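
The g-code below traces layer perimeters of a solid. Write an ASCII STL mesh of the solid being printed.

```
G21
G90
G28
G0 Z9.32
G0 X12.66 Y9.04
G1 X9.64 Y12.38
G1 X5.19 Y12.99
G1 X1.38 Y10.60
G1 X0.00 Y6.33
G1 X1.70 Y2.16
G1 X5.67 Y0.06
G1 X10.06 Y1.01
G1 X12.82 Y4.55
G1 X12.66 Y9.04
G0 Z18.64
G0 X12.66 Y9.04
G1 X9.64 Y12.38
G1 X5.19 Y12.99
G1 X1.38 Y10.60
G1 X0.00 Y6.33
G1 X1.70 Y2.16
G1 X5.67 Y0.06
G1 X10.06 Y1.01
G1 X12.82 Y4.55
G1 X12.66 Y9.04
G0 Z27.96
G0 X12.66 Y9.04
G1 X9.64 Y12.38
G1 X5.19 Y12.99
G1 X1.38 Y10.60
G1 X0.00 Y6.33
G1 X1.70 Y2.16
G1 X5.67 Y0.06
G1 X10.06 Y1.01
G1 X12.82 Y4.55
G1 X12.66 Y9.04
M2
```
solid part
  facet normal 0.0000 0.0000 -1.0000
    outer loop
      vertex 5.19 12.99 0.00
      vertex 9.64 12.38 0.00
      vertex 12.66 9.04 0.00
    endloop
  endfacet
  facet normal 0.0000 0.0000 -1.0000
    outer loop
      vertex 1.38 10.60 0.00
      vertex 5.19 12.99 0.00
      vertex 12.66 9.04 0.00
    endloop
  endfacet
  facet normal 0.0000 0.0000 -1.0000
    outer loop
      vertex 0.00 6.33 0.00
      vertex 1.38 10.60 0.00
      vertex 12.66 9.04 0.00
    endloop
  endfacet
  facet normal 0.0000 0.0000 -1.0000
    outer loop
      vertex 1.70 2.16 0.00
      vertex 0.00 6.33 0.00
      vertex 12.66 9.04 0.00
    endloop
  endfacet
  facet normal 0.0000 0.0000 -1.0000
    outer loop
      vertex 5.67 0.06 0.00
      vertex 1.70 2.16 0.00
      vertex 12.66 9.04 0.00
    endloop
  endfacet
  facet normal 0.0000 0.0000 -1.0000
    outer loop
      vertex 10.06 1.01 0.00
      vertex 5.67 0.06 0.00
      vertex 12.66 9.04 0.00
    endloop
  endfacet
  facet normal 0.0000 0.0000 -1.0000
    outer loop
      vertex 12.82 4.55 0.00
      vertex 10.06 1.01 0.00
      vertex 12.66 9.04 0.00
    endloop
  endfacet
  facet normal 0.0000 0.0000 1.0000
    outer loop
      vertex 12.66 9.04 27.96
      vertex 9.64 12.38 27.96
      vertex 5.19 12.99 27.96
    endloop
  endfacet
  facet normal 0.0000 0.0000 1.0000
    outer loop
      vertex 12.66 9.04 27.96
      vertex 5.19 12.99 27.96
      vertex 1.38 10.60 27.96
    endloop
  endfacet
  facet normal 0.0000 0.0000 1.0000
    outer loop
      vertex 12.66 9.04 27.96
      vertex 1.38 10.60 27.96
      vertex 0.00 6.33 27.96
    endloop
  endfacet
  facet normal 0.0000 0.0000 1.0000
    outer loop
      vertex 12.66 9.04 27.96
      vertex 0.00 6.33 27.96
      vertex 1.70 2.16 27.96
    endloop
  endfacet
  facet normal 0.0000 0.0000 1.0000
    outer loop
      vertex 12.66 9.04 27.96
      vertex 1.70 2.16 27.96
      vertex 5.67 0.06 27.96
    endloop
  endfacet
  facet normal 0.0000 0.0000 1.0000
    outer loop
      vertex 12.66 9.04 27.96
      vertex 5.67 0.06 27.96
      vertex 10.06 1.01 27.96
    endloop
  endfacet
  facet normal 0.0000 0.0000 1.0000
    outer loop
      vertex 12.66 9.04 27.96
      vertex 10.06 1.01 27.96
      vertex 12.82 4.55 27.96
    endloop
  endfacet
  facet normal 0.7417 0.6707 0.0000
    outer loop
      vertex 12.66 9.04 0.00
      vertex 9.64 12.38 0.00
      vertex 9.64 12.38 27.96
    endloop
  endfacet
  facet normal 0.7417 0.6707 0.0000
    outer loop
      vertex 12.66 9.04 0.00
      vertex 9.64 12.38 27.96
      vertex 12.66 9.04 27.96
    endloop
  endfacet
  facet normal 0.1358 0.9907 0.0000
    outer loop
      vertex 9.64 12.38 0.00
      vertex 5.19 12.99 0.00
      vertex 5.19 12.99 27.96
    endloop
  endfacet
  facet normal 0.1358 0.9907 0.0000
    outer loop
      vertex 9.64 12.38 0.00
      vertex 5.19 12.99 27.96
      vertex 9.64 12.38 27.96
    endloop
  endfacet
  facet normal -0.5314 0.8471 0.0000
    outer loop
      vertex 5.19 12.99 0.00
      vertex 1.38 10.60 0.00
      vertex 1.38 10.60 27.96
    endloop
  endfacet
  facet normal -0.5314 0.8471 0.0000
    outer loop
      vertex 5.19 12.99 0.00
      vertex 1.38 10.60 27.96
      vertex 5.19 12.99 27.96
    endloop
  endfacet
  facet normal -0.9515 0.3075 0.0000
    outer loop
      vertex 1.38 10.60 0.00
      vertex 0.00 6.33 0.00
      vertex 0.00 6.33 27.96
    endloop
  endfacet
  facet normal -0.9515 0.3075 0.0000
    outer loop
      vertex 1.38 10.60 0.00
      vertex 0.00 6.33 27.96
      vertex 1.38 10.60 27.96
    endloop
  endfacet
  facet normal -0.9260 -0.3775 0.0000
    outer loop
      vertex 0.00 6.33 0.00
      vertex 1.70 2.16 0.00
      vertex 1.70 2.16 27.96
    endloop
  endfacet
  facet normal -0.9260 -0.3775 0.0000
    outer loop
      vertex 0.00 6.33 0.00
      vertex 1.70 2.16 27.96
      vertex 0.00 6.33 27.96
    endloop
  endfacet
  facet normal -0.4676 -0.8840 0.0000
    outer loop
      vertex 1.70 2.16 0.00
      vertex 5.67 0.06 0.00
      vertex 5.67 0.06 27.96
    endloop
  endfacet
  facet normal -0.4676 -0.8840 0.0000
    outer loop
      vertex 1.70 2.16 0.00
      vertex 5.67 0.06 27.96
      vertex 1.70 2.16 27.96
    endloop
  endfacet
  facet normal 0.2115 -0.9774 0.0000
    outer loop
      vertex 5.67 0.06 0.00
      vertex 10.06 1.01 0.00
      vertex 10.06 1.01 27.96
    endloop
  endfacet
  facet normal 0.2115 -0.9774 0.0000
    outer loop
      vertex 5.67 0.06 0.00
      vertex 10.06 1.01 27.96
      vertex 5.67 0.06 27.96
    endloop
  endfacet
  facet normal 0.7886 -0.6149 0.0000
    outer loop
      vertex 10.06 1.01 0.00
      vertex 12.82 4.55 0.00
      vertex 12.82 4.55 27.96
    endloop
  endfacet
  facet normal 0.7886 -0.6149 0.0000
    outer loop
      vertex 10.06 1.01 0.00
      vertex 12.82 4.55 27.96
      vertex 10.06 1.01 27.96
    endloop
  endfacet
  facet normal 0.9994 0.0356 0.0000
    outer loop
      vertex 12.82 4.55 0.00
      vertex 12.66 9.04 0.00
      vertex 12.66 9.04 27.96
    endloop
  endfacet
  facet normal 0.9994 0.0356 0.0000
    outer loop
      vertex 12.82 4.55 0.00
      vertex 12.66 9.04 27.96
      vertex 12.82 4.55 27.96
    endloop
  endfacet
endsolid part

The G0 Z moves step by Δz≈9.32 mm. Every layer's G1 loop is the same polygon, so the solid is a straight extrusion of it from z=0 to z≈28. Closing with flat bottom and top caps and triangulating gives 32 facets — a regular 9-sided prism (a cylinder approximated with 9 flat sides), circumscribed radius ≈ 6.57 mm, height ≈ 28 mm.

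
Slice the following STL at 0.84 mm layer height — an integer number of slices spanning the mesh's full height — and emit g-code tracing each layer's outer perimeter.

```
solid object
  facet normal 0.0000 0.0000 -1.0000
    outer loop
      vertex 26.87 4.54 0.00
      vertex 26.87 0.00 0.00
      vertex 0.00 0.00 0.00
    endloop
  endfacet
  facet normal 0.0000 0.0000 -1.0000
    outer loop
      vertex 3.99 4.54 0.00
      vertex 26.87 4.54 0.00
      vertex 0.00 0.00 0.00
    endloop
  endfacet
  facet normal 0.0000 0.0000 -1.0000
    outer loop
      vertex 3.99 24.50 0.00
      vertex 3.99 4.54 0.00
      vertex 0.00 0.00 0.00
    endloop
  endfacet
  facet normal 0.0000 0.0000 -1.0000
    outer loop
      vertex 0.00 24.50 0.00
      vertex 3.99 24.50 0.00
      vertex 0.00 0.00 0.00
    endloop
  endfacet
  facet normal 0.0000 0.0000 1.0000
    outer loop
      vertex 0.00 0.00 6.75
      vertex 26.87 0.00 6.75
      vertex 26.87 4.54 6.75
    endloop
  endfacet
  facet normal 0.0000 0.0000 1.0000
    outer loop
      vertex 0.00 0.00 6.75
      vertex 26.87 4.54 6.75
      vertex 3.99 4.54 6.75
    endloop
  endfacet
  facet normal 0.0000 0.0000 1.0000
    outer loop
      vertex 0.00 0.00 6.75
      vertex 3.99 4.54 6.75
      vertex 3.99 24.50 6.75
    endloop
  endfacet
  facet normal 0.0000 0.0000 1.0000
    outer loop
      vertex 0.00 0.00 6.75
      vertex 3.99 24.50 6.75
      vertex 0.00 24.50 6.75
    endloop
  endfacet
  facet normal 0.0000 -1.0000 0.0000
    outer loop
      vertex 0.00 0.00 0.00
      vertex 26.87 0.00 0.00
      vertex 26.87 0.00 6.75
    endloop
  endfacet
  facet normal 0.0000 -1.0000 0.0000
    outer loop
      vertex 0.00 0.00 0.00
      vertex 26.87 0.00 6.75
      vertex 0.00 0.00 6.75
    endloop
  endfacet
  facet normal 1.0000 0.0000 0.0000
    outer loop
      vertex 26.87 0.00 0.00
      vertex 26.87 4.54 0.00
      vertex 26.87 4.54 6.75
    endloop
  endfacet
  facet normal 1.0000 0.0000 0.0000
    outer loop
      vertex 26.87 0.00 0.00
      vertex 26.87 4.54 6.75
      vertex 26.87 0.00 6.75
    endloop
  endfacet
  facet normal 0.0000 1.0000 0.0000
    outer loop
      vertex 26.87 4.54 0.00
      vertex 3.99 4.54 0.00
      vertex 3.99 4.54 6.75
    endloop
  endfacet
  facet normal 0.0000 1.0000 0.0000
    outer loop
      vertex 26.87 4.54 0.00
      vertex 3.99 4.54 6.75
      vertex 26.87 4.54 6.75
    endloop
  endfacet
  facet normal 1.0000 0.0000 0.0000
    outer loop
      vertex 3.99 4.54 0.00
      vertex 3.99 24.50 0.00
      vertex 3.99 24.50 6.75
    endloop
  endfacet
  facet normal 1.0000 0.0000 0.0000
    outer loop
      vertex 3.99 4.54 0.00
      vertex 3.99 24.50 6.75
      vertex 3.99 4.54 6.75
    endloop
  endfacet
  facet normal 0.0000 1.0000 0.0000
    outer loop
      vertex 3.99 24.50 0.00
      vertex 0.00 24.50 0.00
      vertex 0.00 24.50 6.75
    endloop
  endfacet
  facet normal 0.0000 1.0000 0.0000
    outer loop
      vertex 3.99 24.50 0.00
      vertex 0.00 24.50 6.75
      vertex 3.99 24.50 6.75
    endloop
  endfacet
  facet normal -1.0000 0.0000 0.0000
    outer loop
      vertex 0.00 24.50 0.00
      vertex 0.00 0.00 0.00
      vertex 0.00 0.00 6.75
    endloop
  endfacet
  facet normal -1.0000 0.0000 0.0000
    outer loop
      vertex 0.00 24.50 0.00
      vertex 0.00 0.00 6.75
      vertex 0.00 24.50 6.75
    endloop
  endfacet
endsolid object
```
; perimeter-only toolpath
G21 ; units = mm
G90 ; absolute positioning
G28 ; home
; layer 1
G0 Z0.84
G0 X0.00 Y0.00
G1 X26.87 Y0.00
G1 X26.87 Y4.54
G1 X3.99 Y4.54
G1 X3.99 Y24.50
G1 X0.00 Y24.50
G1 X0.00 Y0.00
; layer 2
G0 Z1.69
G0 X0.00 Y0.00
G1 X26.87 Y0.00
G1 X26.87 Y4.54
G1 X3.99 Y4.54
G1 X3.99 Y24.50
G1 X0.00 Y24.50
G1 X0.00 Y0.00
; layer 3
G0 Z2.53
G0 X0.00 Y0.00
G1 X26.87 Y0.00
G1 X26.87 Y4.54
G1 X3.99 Y4.54
G1 X3.99 Y24.50
G1 X0.00 Y24.50
G1 X0.00 Y0.00
; layer 4
G0 Z3.38
G0 X0.00 Y0.00
G1 X26.87 Y0.00
G1 X26.87 Y4.54
G1 X3.99 Y4.54
G1 X3.99 Y24.50
G1 X0.00 Y24.50
G1 X0.00 Y0.00
; layer 5
G0 Z4.22
G0 X0.00 Y0.00
G1 X26.87 Y0.00
G1 X26.87 Y4.54
G1 X3.99 Y4.54
G1 X3.99 Y24.50
G1 X0.00 Y24.50
G1 X0.00 Y0.00
; layer 6
G0 Z5.06
G0 X0.00 Y0.00
G1 X26.87 Y0.00
G1 X26.87 Y4.54
G1 X3.99 Y4.54
G1 X3.99 Y24.50
G1 X0.00 Y24.50
G1 X0.00 Y0.00
; layer 7
G0 Z5.91
G0 X0.00 Y0.00
G1 X26.87 Y0.00
G1 X26.87 Y4.54
G1 X3.99 Y4.54
G1 X3.99 Y24.50
G1 X0.00 Y24.50
G1 X0.00 Y0.00
; layer 8
G0 Z6.75
G0 X0.00 Y0.00
G1 X26.87 Y0.00
G1 X26.87 Y4.54
G1 X3.99 Y4.54
G1 X3.99 Y24.50
G1 X0.00 Y24.50
G1 X0.00 Y0.00
M2 ; end

The solid is an L-shaped prism: outer 26.9 × 24.5 mm, arm thicknesses ≈ 4.54 mm (horizontal) and 3.99 mm (vertical), extruded 6.75 mm in z. Slicing at Δz = 0.84 mm — 8 equal slices spanning the solid's height, so layer i sits at z = i·h/8 — gives 8 non-empty perimeters. Each is a 6-segment closed polygon; G0 lifts to the layer z and rapids to the start vertex, then G1 traces the edges.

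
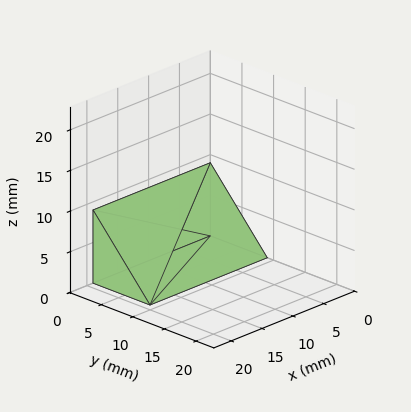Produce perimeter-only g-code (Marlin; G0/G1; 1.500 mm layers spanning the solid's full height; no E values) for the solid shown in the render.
Reading the render: the shape is a wedge (ramp): 19 × 9 mm base, rising to 9 mm along the y=0 edge and sloping linearly to z=0 at y=9 (dimensions read to the nearest mm from the axis ticks). For the g-code, the solid's height is divided into equal slices at the stated Δz and each level perimeter traced with G1 moves after a G0 lift.

; perimeter-only toolpath
G21 ; units = mm
G90 ; absolute positioning
G28 ; home
; layer 1
G0 Z1.500
G0 X0.000 Y0.000
G1 X19.000 Y0.000
G1 X19.000 Y7.500
G1 X0.000 Y7.500
G1 X0.000 Y0.000
; layer 2
G0 Z3.000
G0 X0.000 Y0.000
G1 X19.000 Y0.000
G1 X19.000 Y6.000
G1 X0.000 Y6.000
G1 X0.000 Y0.000
; layer 3
G0 Z4.500
G0 X0.000 Y0.000
G1 X19.000 Y0.000
G1 X19.000 Y4.500
G1 X0.000 Y4.500
G1 X0.000 Y0.000
; layer 4
G0 Z6.000
G0 X0.000 Y0.000
G1 X19.000 Y0.000
G1 X19.000 Y3.000
G1 X0.000 Y3.000
G1 X0.000 Y0.000
; layer 5
G0 Z7.500
G0 X0.000 Y0.000
G1 X19.000 Y0.000
G1 X19.000 Y1.500
G1 X0.000 Y1.500
G1 X0.000 Y0.000
M2 ; end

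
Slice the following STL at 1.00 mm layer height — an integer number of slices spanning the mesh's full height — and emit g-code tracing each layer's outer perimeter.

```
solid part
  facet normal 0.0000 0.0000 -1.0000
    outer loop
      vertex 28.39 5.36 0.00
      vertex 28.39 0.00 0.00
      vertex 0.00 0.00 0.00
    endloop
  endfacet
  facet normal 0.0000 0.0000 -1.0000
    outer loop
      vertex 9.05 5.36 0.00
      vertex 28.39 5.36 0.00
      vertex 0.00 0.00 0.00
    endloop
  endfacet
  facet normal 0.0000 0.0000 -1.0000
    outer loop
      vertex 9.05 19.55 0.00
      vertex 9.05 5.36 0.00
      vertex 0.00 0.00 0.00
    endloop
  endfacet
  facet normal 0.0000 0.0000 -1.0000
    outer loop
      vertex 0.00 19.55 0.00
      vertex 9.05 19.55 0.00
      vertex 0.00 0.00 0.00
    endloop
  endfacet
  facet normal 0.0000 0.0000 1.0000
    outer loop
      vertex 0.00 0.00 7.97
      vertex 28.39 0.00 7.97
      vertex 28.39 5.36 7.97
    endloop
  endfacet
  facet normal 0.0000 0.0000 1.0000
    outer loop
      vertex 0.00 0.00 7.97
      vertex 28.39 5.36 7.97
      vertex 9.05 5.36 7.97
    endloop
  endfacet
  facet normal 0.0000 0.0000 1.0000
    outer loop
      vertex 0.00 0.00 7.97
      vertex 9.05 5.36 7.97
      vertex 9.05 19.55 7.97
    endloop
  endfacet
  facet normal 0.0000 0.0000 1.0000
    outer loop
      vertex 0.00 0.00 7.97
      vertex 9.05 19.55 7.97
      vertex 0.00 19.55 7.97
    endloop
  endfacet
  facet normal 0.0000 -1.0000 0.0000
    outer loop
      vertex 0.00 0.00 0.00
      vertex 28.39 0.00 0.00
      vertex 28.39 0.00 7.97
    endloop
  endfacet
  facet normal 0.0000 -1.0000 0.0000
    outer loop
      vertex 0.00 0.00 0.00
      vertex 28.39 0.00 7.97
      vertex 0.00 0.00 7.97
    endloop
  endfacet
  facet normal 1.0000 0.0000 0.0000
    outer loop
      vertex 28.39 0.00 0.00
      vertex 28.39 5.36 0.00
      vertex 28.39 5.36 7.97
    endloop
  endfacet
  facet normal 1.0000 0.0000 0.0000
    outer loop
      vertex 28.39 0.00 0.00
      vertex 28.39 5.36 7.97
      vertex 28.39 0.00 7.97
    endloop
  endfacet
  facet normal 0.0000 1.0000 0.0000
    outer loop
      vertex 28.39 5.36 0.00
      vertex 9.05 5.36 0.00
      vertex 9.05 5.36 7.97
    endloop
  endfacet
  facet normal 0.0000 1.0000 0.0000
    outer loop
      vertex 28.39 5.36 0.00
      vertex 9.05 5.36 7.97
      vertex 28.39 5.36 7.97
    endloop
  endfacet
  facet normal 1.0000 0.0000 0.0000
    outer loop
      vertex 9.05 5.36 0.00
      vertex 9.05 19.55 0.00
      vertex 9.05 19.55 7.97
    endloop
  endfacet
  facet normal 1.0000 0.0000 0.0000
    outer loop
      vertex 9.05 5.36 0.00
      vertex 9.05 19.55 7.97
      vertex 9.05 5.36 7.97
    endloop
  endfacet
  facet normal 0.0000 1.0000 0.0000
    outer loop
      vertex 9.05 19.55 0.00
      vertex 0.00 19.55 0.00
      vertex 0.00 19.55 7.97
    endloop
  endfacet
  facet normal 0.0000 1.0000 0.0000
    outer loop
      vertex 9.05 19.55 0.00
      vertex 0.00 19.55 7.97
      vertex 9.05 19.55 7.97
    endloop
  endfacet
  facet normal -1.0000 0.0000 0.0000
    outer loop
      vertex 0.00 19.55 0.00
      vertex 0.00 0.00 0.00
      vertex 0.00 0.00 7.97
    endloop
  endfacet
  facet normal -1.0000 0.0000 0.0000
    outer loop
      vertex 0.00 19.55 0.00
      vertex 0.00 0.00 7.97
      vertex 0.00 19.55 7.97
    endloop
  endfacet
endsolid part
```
; perimeter-only toolpath
G21 ; units = mm
G90 ; absolute positioning
G28 ; home
; layer 1
G0 Z1.00
G0 X0.00 Y0.00
G1 X28.39 Y0.00
G1 X28.39 Y5.36
G1 X9.05 Y5.36
G1 X9.05 Y19.55
G1 X0.00 Y19.55
G1 X0.00 Y0.00
; layer 2
G0 Z1.99
G0 X0.00 Y0.00
G1 X28.39 Y0.00
G1 X28.39 Y5.36
G1 X9.05 Y5.36
G1 X9.05 Y19.55
G1 X0.00 Y19.55
G1 X0.00 Y0.00
; layer 3
G0 Z2.99
G0 X0.00 Y0.00
G1 X28.39 Y0.00
G1 X28.39 Y5.36
G1 X9.05 Y5.36
G1 X9.05 Y19.55
G1 X0.00 Y19.55
G1 X0.00 Y0.00
; layer 4
G0 Z3.98
G0 X0.00 Y0.00
G1 X28.39 Y0.00
G1 X28.39 Y5.36
G1 X9.05 Y5.36
G1 X9.05 Y19.55
G1 X0.00 Y19.55
G1 X0.00 Y0.00
; layer 5
G0 Z4.98
G0 X0.00 Y0.00
G1 X28.39 Y0.00
G1 X28.39 Y5.36
G1 X9.05 Y5.36
G1 X9.05 Y19.55
G1 X0.00 Y19.55
G1 X0.00 Y0.00
; layer 6
G0 Z5.98
G0 X0.00 Y0.00
G1 X28.39 Y0.00
G1 X28.39 Y5.36
G1 X9.05 Y5.36
G1 X9.05 Y19.55
G1 X0.00 Y19.55
G1 X0.00 Y0.00
; layer 7
G0 Z6.97
G0 X0.00 Y0.00
G1 X28.39 Y0.00
G1 X28.39 Y5.36
G1 X9.05 Y5.36
G1 X9.05 Y19.55
G1 X0.00 Y19.55
G1 X0.00 Y0.00
; layer 8
G0 Z7.97
G0 X0.00 Y0.00
G1 X28.39 Y0.00
G1 X28.39 Y5.36
G1 X9.05 Y5.36
G1 X9.05 Y19.55
G1 X0.00 Y19.55
G1 X0.00 Y0.00
M2 ; end

The solid is an L-shaped prism: outer 28.4 × 19.6 mm, arm thicknesses ≈ 5.36 mm (horizontal) and 9.05 mm (vertical), extruded 7.97 mm in z. Slicing at Δz = 1.00 mm — 8 equal slices spanning the solid's height, so layer i sits at z = i·h/8 — gives 8 non-empty perimeters. Each is a 6-segment closed polygon; G0 lifts to the layer z and rapids to the start vertex, then G1 traces the edges.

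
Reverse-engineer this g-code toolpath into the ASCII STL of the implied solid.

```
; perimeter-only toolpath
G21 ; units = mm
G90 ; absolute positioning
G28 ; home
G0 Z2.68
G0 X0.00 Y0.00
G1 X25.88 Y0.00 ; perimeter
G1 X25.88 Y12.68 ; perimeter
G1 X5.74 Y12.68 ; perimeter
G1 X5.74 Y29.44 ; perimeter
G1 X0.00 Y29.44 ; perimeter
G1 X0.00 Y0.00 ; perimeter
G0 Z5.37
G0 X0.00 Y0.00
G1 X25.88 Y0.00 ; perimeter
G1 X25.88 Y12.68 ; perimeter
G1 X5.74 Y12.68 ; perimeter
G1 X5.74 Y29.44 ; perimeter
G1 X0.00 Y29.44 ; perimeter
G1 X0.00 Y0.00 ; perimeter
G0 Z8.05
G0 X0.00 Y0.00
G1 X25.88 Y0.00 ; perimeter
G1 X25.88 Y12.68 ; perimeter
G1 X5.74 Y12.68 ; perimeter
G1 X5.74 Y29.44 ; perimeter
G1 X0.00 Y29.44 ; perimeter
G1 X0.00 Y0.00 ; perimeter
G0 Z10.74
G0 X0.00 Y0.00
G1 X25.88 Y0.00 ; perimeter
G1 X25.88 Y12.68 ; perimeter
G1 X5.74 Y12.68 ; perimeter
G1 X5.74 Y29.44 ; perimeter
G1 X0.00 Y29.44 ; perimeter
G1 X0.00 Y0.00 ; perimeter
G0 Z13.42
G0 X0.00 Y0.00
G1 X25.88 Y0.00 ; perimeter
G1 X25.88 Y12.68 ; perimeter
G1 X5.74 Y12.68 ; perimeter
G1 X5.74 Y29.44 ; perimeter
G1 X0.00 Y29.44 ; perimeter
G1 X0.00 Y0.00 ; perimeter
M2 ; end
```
solid part
  facet normal 0.0000 0.0000 -1.0000
    outer loop
      vertex 25.88 12.68 0.00
      vertex 25.88 0.00 0.00
      vertex 0.00 0.00 0.00
    endloop
  endfacet
  facet normal 0.0000 0.0000 -1.0000
    outer loop
      vertex 5.74 12.68 0.00
      vertex 25.88 12.68 0.00
      vertex 0.00 0.00 0.00
    endloop
  endfacet
  facet normal 0.0000 0.0000 -1.0000
    outer loop
      vertex 5.74 29.44 0.00
      vertex 5.74 12.68 0.00
      vertex 0.00 0.00 0.00
    endloop
  endfacet
  facet normal 0.0000 0.0000 -1.0000
    outer loop
      vertex 0.00 29.44 0.00
      vertex 5.74 29.44 0.00
      vertex 0.00 0.00 0.00
    endloop
  endfacet
  facet normal 0.0000 0.0000 1.0000
    outer loop
      vertex 0.00 0.00 13.42
      vertex 25.88 0.00 13.42
      vertex 25.88 12.68 13.42
    endloop
  endfacet
  facet normal 0.0000 0.0000 1.0000
    outer loop
      vertex 0.00 0.00 13.42
      vertex 25.88 12.68 13.42
      vertex 5.74 12.68 13.42
    endloop
  endfacet
  facet normal 0.0000 0.0000 1.0000
    outer loop
      vertex 0.00 0.00 13.42
      vertex 5.74 12.68 13.42
      vertex 5.74 29.44 13.42
    endloop
  endfacet
  facet normal 0.0000 0.0000 1.0000
    outer loop
      vertex 0.00 0.00 13.42
      vertex 5.74 29.44 13.42
      vertex 0.00 29.44 13.42
    endloop
  endfacet
  facet normal 0.0000 -1.0000 0.0000
    outer loop
      vertex 0.00 0.00 0.00
      vertex 25.88 0.00 0.00
      vertex 25.88 0.00 13.42
    endloop
  endfacet
  facet normal 0.0000 -1.0000 0.0000
    outer loop
      vertex 0.00 0.00 0.00
      vertex 25.88 0.00 13.42
      vertex 0.00 0.00 13.42
    endloop
  endfacet
  facet normal 1.0000 0.0000 0.0000
    outer loop
      vertex 25.88 0.00 0.00
      vertex 25.88 12.68 0.00
      vertex 25.88 12.68 13.42
    endloop
  endfacet
  facet normal 1.0000 0.0000 0.0000
    outer loop
      vertex 25.88 0.00 0.00
      vertex 25.88 12.68 13.42
      vertex 25.88 0.00 13.42
    endloop
  endfacet
  facet normal 0.0000 1.0000 0.0000
    outer loop
      vertex 25.88 12.68 0.00
      vertex 5.74 12.68 0.00
      vertex 5.74 12.68 13.42
    endloop
  endfacet
  facet normal 0.0000 1.0000 0.0000
    outer loop
      vertex 25.88 12.68 0.00
      vertex 5.74 12.68 13.42
      vertex 25.88 12.68 13.42
    endloop
  endfacet
  facet normal 1.0000 0.0000 0.0000
    outer loop
      vertex 5.74 12.68 0.00
      vertex 5.74 29.44 0.00
      vertex 5.74 29.44 13.42
    endloop
  endfacet
  facet normal 1.0000 0.0000 0.0000
    outer loop
      vertex 5.74 12.68 0.00
      vertex 5.74 29.44 13.42
      vertex 5.74 12.68 13.42
    endloop
  endfacet
  facet normal 0.0000 1.0000 0.0000
    outer loop
      vertex 5.74 29.44 0.00
      vertex 0.00 29.44 0.00
      vertex 0.00 29.44 13.42
    endloop
  endfacet
  facet normal 0.0000 1.0000 0.0000
    outer loop
      vertex 5.74 29.44 0.00
      vertex 0.00 29.44 13.42
      vertex 5.74 29.44 13.42
    endloop
  endfacet
  facet normal -1.0000 0.0000 0.0000
    outer loop
      vertex 0.00 29.44 0.00
      vertex 0.00 0.00 0.00
      vertex 0.00 0.00 13.42
    endloop
  endfacet
  facet normal -1.0000 0.0000 0.0000
    outer loop
      vertex 0.00 29.44 0.00
      vertex 0.00 0.00 13.42
      vertex 0.00 29.44 13.42
    endloop
  endfacet
endsolid part

The G0 Z moves step by Δz≈2.68 mm. Every layer's G1 loop is the same polygon, so the solid is a straight extrusion of it from z=0 to z≈13.4. Closing with flat bottom and top caps and triangulating gives 20 facets — an L-shaped prism: outer 25.9 × 29.4 mm, arm thicknesses ≈ 12.7 mm (horizontal) and 5.74 mm (vertical), extruded 13.4 mm in z.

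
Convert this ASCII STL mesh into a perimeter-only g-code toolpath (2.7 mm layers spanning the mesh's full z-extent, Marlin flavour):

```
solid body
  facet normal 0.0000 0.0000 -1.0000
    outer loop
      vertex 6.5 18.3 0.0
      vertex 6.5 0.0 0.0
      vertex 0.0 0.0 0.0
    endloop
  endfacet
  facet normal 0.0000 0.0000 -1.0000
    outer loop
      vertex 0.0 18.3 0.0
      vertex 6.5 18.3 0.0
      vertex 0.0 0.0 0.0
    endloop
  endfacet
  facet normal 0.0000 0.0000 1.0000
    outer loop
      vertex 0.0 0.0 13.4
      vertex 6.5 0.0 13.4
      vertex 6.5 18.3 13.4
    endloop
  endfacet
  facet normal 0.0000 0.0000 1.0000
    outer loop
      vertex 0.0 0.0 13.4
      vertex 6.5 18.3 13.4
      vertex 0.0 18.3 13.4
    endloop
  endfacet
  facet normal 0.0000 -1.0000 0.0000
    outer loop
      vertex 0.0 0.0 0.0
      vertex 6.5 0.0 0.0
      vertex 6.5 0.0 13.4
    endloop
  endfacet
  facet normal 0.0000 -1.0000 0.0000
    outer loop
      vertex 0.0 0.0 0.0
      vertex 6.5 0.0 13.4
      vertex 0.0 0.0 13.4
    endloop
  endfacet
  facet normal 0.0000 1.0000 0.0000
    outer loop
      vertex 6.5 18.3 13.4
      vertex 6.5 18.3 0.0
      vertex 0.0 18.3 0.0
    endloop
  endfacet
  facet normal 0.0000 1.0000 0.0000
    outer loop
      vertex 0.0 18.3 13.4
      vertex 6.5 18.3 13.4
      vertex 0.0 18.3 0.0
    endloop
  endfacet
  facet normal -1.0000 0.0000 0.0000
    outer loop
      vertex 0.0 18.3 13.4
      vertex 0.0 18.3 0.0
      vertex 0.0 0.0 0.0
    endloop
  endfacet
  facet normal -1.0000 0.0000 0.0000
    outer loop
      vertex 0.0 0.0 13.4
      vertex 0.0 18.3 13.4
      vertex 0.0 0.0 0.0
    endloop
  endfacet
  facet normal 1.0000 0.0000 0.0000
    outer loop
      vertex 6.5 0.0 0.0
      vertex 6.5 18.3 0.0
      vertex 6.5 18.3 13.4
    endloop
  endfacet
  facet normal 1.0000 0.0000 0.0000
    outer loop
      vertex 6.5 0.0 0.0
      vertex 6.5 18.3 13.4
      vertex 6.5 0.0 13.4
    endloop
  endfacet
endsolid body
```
; perimeter-only toolpath
G21 ; units = mm
G90 ; absolute positioning
G28 ; home
; layer 1
G0 Z2.7
G0 X0.0 Y0.0
G1 X6.5 Y0.0
G1 X6.5 Y18.3
G1 X0.0 Y18.3
G1 X0.0 Y0.0
; layer 2
G0 Z5.4
G0 X0.0 Y0.0
G1 X6.5 Y0.0
G1 X6.5 Y18.3
G1 X0.0 Y18.3
G1 X0.0 Y0.0
; layer 3
G0 Z8.0
G0 X0.0 Y0.0
G1 X6.5 Y0.0
G1 X6.5 Y18.3
G1 X0.0 Y18.3
G1 X0.0 Y0.0
; layer 4
G0 Z10.7
G0 X0.0 Y0.0
G1 X6.5 Y0.0
G1 X6.5 Y18.3
G1 X0.0 Y18.3
G1 X0.0 Y0.0
; layer 5
G0 Z13.4
G0 X0.0 Y0.0
G1 X6.5 Y0.0
G1 X6.5 Y18.3
G1 X0.0 Y18.3
G1 X0.0 Y0.0
M2 ; end

The solid is a rectangular box, roughly 6.5 × 18.3 mm footprint and 13.4 mm tall. Slicing at Δz = 2.7 mm — 5 equal slices spanning the solid's height, so layer i sits at z = i·h/5 — gives 5 non-empty perimeters. Each is a 4-segment closed polygon; G0 lifts to the layer z and rapids to the start vertex, then G1 traces the edges.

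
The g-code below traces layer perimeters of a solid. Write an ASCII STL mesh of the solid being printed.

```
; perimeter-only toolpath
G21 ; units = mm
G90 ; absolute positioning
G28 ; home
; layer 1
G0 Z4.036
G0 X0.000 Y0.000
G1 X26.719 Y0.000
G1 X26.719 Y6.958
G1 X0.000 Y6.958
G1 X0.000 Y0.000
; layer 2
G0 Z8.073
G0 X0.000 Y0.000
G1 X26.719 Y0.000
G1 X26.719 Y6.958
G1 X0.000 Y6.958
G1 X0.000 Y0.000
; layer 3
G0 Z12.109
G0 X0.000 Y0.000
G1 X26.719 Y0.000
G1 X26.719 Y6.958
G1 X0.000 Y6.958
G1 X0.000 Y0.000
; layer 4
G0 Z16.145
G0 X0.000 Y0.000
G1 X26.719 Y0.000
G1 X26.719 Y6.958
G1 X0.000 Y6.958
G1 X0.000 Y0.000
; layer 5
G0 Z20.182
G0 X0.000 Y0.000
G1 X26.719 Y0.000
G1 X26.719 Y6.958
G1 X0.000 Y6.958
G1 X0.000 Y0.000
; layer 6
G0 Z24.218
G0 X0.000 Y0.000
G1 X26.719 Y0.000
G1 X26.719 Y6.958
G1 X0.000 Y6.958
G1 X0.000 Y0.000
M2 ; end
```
solid part
  facet normal 0.0000 0.0000 -1.0000
    outer loop
      vertex 26.719 6.958 0.000
      vertex 26.719 0.000 0.000
      vertex 0.000 0.000 0.000
    endloop
  endfacet
  facet normal 0.0000 0.0000 -1.0000
    outer loop
      vertex 0.000 6.958 0.000
      vertex 26.719 6.958 0.000
      vertex 0.000 0.000 0.000
    endloop
  endfacet
  facet normal 0.0000 0.0000 1.0000
    outer loop
      vertex 0.000 0.000 24.218
      vertex 26.719 0.000 24.218
      vertex 26.719 6.958 24.218
    endloop
  endfacet
  facet normal 0.0000 0.0000 1.0000
    outer loop
      vertex 0.000 0.000 24.218
      vertex 26.719 6.958 24.218
      vertex 0.000 6.958 24.218
    endloop
  endfacet
  facet normal 0.0000 -1.0000 0.0000
    outer loop
      vertex 0.000 0.000 0.000
      vertex 26.719 0.000 0.000
      vertex 26.719 0.000 24.218
    endloop
  endfacet
  facet normal 0.0000 -1.0000 0.0000
    outer loop
      vertex 0.000 0.000 0.000
      vertex 26.719 0.000 24.218
      vertex 0.000 0.000 24.218
    endloop
  endfacet
  facet normal 0.0000 1.0000 0.0000
    outer loop
      vertex 26.719 6.958 24.218
      vertex 26.719 6.958 0.000
      vertex 0.000 6.958 0.000
    endloop
  endfacet
  facet normal 0.0000 1.0000 0.0000
    outer loop
      vertex 0.000 6.958 24.218
      vertex 26.719 6.958 24.218
      vertex 0.000 6.958 0.000
    endloop
  endfacet
  facet normal -1.0000 0.0000 0.0000
    outer loop
      vertex 0.000 6.958 24.218
      vertex 0.000 6.958 0.000
      vertex 0.000 0.000 0.000
    endloop
  endfacet
  facet normal -1.0000 0.0000 0.0000
    outer loop
      vertex 0.000 0.000 24.218
      vertex 0.000 6.958 24.218
      vertex 0.000 0.000 0.000
    endloop
  endfacet
  facet normal 1.0000 0.0000 0.0000
    outer loop
      vertex 26.719 0.000 0.000
      vertex 26.719 6.958 0.000
      vertex 26.719 6.958 24.218
    endloop
  endfacet
  facet normal 1.0000 0.0000 0.0000
    outer loop
      vertex 26.719 0.000 0.000
      vertex 26.719 6.958 24.218
      vertex 26.719 0.000 24.218
    endloop
  endfacet
endsolid part

The G0 Z moves step by Δz≈4.036 mm. Every layer's G1 loop is the same polygon, so the solid is a straight extrusion of it from z=0 to z≈24.2. Closing with flat bottom and top caps and triangulating gives 12 facets — a rectangular box, roughly 26.7 × 6.96 mm footprint and 24.2 mm tall.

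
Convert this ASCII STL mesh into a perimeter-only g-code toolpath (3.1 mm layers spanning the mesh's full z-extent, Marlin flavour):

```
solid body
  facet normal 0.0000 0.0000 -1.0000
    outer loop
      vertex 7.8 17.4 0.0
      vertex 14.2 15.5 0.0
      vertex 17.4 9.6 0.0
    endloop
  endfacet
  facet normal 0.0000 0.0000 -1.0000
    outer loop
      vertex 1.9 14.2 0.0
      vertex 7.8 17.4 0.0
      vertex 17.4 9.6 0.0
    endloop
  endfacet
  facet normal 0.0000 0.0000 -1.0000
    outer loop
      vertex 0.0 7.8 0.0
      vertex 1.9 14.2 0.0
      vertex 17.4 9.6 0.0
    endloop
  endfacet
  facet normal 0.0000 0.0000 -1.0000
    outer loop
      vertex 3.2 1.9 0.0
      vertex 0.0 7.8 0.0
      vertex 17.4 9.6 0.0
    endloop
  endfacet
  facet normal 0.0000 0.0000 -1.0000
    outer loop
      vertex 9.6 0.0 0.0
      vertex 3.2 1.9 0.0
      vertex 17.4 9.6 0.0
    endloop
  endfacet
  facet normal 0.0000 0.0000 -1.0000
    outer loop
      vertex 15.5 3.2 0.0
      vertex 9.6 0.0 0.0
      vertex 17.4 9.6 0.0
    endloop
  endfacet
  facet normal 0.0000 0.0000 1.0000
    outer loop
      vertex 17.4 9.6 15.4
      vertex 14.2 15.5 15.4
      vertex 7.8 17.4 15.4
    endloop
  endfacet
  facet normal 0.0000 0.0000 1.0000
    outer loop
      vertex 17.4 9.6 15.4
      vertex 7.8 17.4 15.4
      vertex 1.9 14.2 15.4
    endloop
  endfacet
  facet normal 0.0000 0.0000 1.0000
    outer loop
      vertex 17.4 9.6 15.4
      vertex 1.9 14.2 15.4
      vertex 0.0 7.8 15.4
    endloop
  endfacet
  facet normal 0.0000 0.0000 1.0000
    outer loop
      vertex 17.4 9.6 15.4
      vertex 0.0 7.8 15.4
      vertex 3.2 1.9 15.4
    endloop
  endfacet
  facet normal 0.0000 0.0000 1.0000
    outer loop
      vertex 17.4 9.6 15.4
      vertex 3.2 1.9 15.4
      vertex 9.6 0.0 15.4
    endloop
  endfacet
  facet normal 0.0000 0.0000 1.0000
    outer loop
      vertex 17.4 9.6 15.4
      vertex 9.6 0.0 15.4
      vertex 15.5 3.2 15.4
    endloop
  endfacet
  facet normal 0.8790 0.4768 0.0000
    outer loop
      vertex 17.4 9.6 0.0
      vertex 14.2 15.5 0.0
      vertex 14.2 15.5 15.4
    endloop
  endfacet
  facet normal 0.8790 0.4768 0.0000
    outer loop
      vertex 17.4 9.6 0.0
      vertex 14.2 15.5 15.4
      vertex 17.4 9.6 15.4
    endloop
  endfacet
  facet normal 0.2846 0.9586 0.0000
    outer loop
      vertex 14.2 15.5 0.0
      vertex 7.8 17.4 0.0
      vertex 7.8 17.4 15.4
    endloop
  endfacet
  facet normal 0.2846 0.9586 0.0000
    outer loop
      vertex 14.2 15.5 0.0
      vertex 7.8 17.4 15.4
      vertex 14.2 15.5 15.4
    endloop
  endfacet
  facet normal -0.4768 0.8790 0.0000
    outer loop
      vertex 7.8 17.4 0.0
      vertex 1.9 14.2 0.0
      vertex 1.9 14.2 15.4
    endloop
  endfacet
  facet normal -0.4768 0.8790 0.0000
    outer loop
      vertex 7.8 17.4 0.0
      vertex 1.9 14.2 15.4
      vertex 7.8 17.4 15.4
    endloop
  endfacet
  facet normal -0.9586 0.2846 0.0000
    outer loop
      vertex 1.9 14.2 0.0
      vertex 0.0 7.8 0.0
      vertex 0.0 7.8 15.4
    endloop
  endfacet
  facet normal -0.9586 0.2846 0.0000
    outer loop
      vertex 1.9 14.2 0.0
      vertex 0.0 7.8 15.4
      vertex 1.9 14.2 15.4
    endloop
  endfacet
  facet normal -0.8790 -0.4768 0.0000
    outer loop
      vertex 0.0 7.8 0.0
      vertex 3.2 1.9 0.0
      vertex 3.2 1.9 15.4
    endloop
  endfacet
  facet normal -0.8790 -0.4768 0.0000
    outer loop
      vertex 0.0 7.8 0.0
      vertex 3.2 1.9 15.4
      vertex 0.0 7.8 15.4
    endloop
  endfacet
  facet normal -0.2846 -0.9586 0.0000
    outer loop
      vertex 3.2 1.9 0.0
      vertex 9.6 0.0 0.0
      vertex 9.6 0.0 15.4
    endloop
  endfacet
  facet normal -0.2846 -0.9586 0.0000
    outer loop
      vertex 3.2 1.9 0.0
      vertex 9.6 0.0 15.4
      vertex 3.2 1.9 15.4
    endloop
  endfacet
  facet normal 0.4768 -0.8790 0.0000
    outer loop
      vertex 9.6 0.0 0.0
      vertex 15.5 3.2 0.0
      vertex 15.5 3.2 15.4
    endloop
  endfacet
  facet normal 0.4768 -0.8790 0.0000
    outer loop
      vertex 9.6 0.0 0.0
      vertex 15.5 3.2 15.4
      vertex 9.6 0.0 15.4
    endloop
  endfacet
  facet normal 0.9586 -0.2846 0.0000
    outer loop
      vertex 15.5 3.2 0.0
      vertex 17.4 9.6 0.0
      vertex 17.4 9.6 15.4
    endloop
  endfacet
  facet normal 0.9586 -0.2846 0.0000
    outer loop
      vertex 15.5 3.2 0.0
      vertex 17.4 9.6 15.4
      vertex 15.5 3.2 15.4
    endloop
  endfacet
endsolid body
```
; perimeter-only toolpath
G21 ; units = mm
G90 ; absolute positioning
G28 ; home
; layer 1
G0 Z3.1
G0 X17.4 Y9.6
G1 X14.2 Y15.5
G1 X7.8 Y17.4
G1 X1.9 Y14.2
G1 X0.0 Y7.8
G1 X3.2 Y1.9
G1 X9.6 Y0.0
G1 X15.5 Y3.2
G1 X17.4 Y9.6
; layer 2
G0 Z6.2
G0 X17.4 Y9.6
G1 X14.2 Y15.5
G1 X7.8 Y17.4
G1 X1.9 Y14.2
G1 X0.0 Y7.8
G1 X3.2 Y1.9
G1 X9.6 Y0.0
G1 X15.5 Y3.2
G1 X17.4 Y9.6
; layer 3
G0 Z9.2
G0 X17.4 Y9.6
G1 X14.2 Y15.5
G1 X7.8 Y17.4
G1 X1.9 Y14.2
G1 X0.0 Y7.8
G1 X3.2 Y1.9
G1 X9.6 Y0.0
G1 X15.5 Y3.2
G1 X17.4 Y9.6
; layer 4
G0 Z12.3
G0 X17.4 Y9.6
G1 X14.2 Y15.5
G1 X7.8 Y17.4
G1 X1.9 Y14.2
G1 X0.0 Y7.8
G1 X3.2 Y1.9
G1 X9.6 Y0.0
G1 X15.5 Y3.2
G1 X17.4 Y9.6
; layer 5
G0 Z15.4
G0 X17.4 Y9.6
G1 X14.2 Y15.5
G1 X7.8 Y17.4
G1 X1.9 Y14.2
G1 X0.0 Y7.8
G1 X3.2 Y1.9
G1 X9.6 Y0.0
G1 X15.5 Y3.2
G1 X17.4 Y9.6
M2 ; end

The solid is a regular 8-sided prism (a cylinder approximated with 8 flat sides), circumscribed radius ≈ 8.7 mm, height ≈ 15.4 mm. Slicing at Δz = 3.1 mm — 5 equal slices spanning the solid's height, so layer i sits at z = i·h/5 — gives 5 non-empty perimeters. Each is a 8-segment closed polygon; G0 lifts to the layer z and rapids to the start vertex, then G1 traces the edges.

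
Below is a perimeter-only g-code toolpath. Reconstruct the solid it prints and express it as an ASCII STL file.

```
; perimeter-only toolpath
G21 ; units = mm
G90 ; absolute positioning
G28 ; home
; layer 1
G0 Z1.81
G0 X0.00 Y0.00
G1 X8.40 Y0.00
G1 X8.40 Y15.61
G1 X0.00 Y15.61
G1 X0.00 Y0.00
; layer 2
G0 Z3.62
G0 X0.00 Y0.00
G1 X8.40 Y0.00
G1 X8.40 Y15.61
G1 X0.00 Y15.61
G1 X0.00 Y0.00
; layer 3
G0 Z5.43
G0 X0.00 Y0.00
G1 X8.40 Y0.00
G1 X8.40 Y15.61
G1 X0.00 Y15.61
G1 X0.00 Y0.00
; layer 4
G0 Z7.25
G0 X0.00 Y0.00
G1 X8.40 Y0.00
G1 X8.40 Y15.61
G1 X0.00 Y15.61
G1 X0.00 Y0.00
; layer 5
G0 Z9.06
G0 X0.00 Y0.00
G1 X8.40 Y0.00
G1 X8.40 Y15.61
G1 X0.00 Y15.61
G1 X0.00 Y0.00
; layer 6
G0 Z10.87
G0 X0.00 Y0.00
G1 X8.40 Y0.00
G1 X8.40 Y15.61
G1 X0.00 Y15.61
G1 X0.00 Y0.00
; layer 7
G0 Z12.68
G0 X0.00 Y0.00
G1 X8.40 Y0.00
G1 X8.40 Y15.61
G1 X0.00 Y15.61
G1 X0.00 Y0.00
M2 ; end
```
solid part
  facet normal 0.0000 0.0000 -1.0000
    outer loop
      vertex 8.40 15.61 0.00
      vertex 8.40 0.00 0.00
      vertex 0.00 0.00 0.00
    endloop
  endfacet
  facet normal 0.0000 0.0000 -1.0000
    outer loop
      vertex 0.00 15.61 0.00
      vertex 8.40 15.61 0.00
      vertex 0.00 0.00 0.00
    endloop
  endfacet
  facet normal 0.0000 0.0000 1.0000
    outer loop
      vertex 0.00 0.00 12.68
      vertex 8.40 0.00 12.68
      vertex 8.40 15.61 12.68
    endloop
  endfacet
  facet normal 0.0000 0.0000 1.0000
    outer loop
      vertex 0.00 0.00 12.68
      vertex 8.40 15.61 12.68
      vertex 0.00 15.61 12.68
    endloop
  endfacet
  facet normal 0.0000 -1.0000 0.0000
    outer loop
      vertex 0.00 0.00 0.00
      vertex 8.40 0.00 0.00
      vertex 8.40 0.00 12.68
    endloop
  endfacet
  facet normal 0.0000 -1.0000 0.0000
    outer loop
      vertex 0.00 0.00 0.00
      vertex 8.40 0.00 12.68
      vertex 0.00 0.00 12.68
    endloop
  endfacet
  facet normal 0.0000 1.0000 0.0000
    outer loop
      vertex 8.40 15.61 12.68
      vertex 8.40 15.61 0.00
      vertex 0.00 15.61 0.00
    endloop
  endfacet
  facet normal 0.0000 1.0000 0.0000
    outer loop
      vertex 0.00 15.61 12.68
      vertex 8.40 15.61 12.68
      vertex 0.00 15.61 0.00
    endloop
  endfacet
  facet normal -1.0000 0.0000 0.0000
    outer loop
      vertex 0.00 15.61 12.68
      vertex 0.00 15.61 0.00
      vertex 0.00 0.00 0.00
    endloop
  endfacet
  facet normal -1.0000 0.0000 0.0000
    outer loop
      vertex 0.00 0.00 12.68
      vertex 0.00 15.61 12.68
      vertex 0.00 0.00 0.00
    endloop
  endfacet
  facet normal 1.0000 0.0000 0.0000
    outer loop
      vertex 8.40 0.00 0.00
      vertex 8.40 15.61 0.00
      vertex 8.40 15.61 12.68
    endloop
  endfacet
  facet normal 1.0000 0.0000 0.0000
    outer loop
      vertex 8.40 0.00 0.00
      vertex 8.40 15.61 12.68
      vertex 8.40 0.00 12.68
    endloop
  endfacet
endsolid part

The G0 Z moves step by Δz≈1.81 mm. Every layer's G1 loop is the same polygon, so the solid is a straight extrusion of it from z=0 to z≈12.7. Closing with flat bottom and top caps and triangulating gives 12 facets — a rectangular box, roughly 8.4 × 15.6 mm footprint and 12.7 mm tall.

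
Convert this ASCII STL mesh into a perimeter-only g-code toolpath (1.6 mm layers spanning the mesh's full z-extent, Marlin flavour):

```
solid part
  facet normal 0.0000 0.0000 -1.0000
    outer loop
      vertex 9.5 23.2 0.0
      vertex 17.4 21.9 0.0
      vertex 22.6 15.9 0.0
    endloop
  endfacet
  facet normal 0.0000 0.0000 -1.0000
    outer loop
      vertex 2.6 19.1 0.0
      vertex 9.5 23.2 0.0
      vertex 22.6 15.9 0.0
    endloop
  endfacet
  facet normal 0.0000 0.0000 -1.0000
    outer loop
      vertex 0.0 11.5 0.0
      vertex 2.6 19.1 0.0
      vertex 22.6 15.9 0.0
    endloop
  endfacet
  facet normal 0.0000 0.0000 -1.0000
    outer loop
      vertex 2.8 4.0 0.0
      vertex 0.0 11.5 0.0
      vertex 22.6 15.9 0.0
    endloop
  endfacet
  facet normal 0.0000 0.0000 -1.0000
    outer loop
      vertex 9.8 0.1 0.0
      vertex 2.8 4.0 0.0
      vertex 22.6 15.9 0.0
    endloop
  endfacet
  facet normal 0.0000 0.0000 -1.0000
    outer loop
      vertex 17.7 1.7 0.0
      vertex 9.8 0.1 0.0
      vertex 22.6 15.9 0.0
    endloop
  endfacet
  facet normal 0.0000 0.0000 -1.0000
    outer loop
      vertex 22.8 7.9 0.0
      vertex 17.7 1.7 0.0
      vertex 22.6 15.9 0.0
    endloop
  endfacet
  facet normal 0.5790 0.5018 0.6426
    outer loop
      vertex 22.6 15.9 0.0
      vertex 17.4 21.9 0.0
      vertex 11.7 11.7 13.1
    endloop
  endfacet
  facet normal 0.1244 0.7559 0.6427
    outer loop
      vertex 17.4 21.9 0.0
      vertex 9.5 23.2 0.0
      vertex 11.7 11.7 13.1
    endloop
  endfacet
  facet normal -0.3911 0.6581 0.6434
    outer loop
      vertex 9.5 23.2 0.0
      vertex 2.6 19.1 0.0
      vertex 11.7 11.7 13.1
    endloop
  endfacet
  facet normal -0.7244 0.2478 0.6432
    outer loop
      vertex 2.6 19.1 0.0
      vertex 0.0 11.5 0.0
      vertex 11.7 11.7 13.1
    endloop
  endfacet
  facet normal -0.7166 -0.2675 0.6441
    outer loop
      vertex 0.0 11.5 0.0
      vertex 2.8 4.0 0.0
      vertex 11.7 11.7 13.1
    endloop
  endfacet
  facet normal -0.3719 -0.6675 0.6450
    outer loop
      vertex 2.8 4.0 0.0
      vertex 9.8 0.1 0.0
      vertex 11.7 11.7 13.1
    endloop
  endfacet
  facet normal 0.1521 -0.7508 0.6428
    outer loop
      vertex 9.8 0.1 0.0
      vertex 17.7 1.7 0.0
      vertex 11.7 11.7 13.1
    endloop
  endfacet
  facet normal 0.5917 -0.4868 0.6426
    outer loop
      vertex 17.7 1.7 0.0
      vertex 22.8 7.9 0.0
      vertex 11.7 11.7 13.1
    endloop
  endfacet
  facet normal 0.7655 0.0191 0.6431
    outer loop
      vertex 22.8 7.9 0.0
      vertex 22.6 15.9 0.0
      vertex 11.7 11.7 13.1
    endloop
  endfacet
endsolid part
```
; perimeter-only toolpath
G21 ; units = mm
G90 ; absolute positioning
G28 ; home
; layer 1
G0 Z1.6
G0 X21.2 Y15.4
G1 X16.7 Y20.6
G1 X9.8 Y21.8
G1 X3.7 Y18.2
G1 X1.5 Y11.5
G1 X3.9 Y5.0
G1 X10.0 Y1.5
G1 X16.9 Y3.0
G1 X21.4 Y8.4
G1 X21.2 Y15.4
; layer 2
G0 Z3.3
G0 X19.9 Y14.9
G1 X16.0 Y19.3
G1 X10.1 Y20.3
G1 X4.9 Y17.2
G1 X2.9 Y11.6
G1 X5.0 Y5.9
G1 X10.3 Y3.0
G1 X16.2 Y4.2
G1 X20.0 Y8.9
G1 X19.9 Y14.9
; layer 3
G0 Z4.9
G0 X18.5 Y14.3
G1 X15.3 Y18.1
G1 X10.3 Y18.9
G1 X6.0 Y16.3
G1 X4.4 Y11.6
G1 X6.1 Y6.9
G1 X10.5 Y4.4
G1 X15.4 Y5.4
G1 X18.6 Y9.3
G1 X18.5 Y14.3
; layer 4
G0 Z6.5
G0 X17.1 Y13.8
G1 X14.5 Y16.8
G1 X10.6 Y17.4
G1 X7.1 Y15.4
G1 X5.8 Y11.6
G1 X7.2 Y7.8
G1 X10.8 Y5.9
G1 X14.7 Y6.7
G1 X17.2 Y9.8
G1 X17.1 Y13.8
; layer 5
G0 Z8.2
G0 X15.8 Y13.3
G1 X13.8 Y15.5
G1 X10.9 Y16.0
G1 X8.3 Y14.5
G1 X7.3 Y11.6
G1 X8.4 Y8.8
G1 X11.0 Y7.3
G1 X13.9 Y8.0
G1 X15.9 Y10.3
G1 X15.8 Y13.3
; layer 6
G0 Z9.8
G0 X14.4 Y12.7
G1 X13.1 Y14.2
G1 X11.1 Y14.6
G1 X9.4 Y13.5
G1 X8.8 Y11.6
G1 X9.5 Y9.8
G1 X11.2 Y8.8
G1 X13.2 Y9.2
G1 X14.5 Y10.7
G1 X14.4 Y12.7
; layer 7
G0 Z11.5
G0 X13.1 Y12.2
G1 X12.4 Y13.0
G1 X11.4 Y13.1
G1 X10.6 Y12.6
G1 X10.2 Y11.7
G1 X10.6 Y10.7
G1 X11.5 Y10.2
G1 X12.4 Y10.4
G1 X13.1 Y11.2
G1 X13.1 Y12.2
M2 ; end

The solid is a regular 9-sided pyramid, base circumscribed radius ≈ 11.7 mm, apex at z ≈ 13.1 mm. Slicing at Δz = 1.6 mm — 8 equal slices spanning the solid's height, so layer i sits at z = i·h/8 — gives 7 non-empty perimeters. Each is a 9-segment closed polygon; G0 lifts to the layer z and rapids to the start vertex, then G1 traces the edges. The cross-section shrinks linearly with z (the slice at the apex is degenerate and omitted).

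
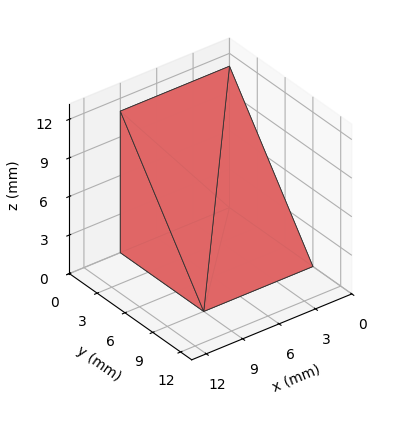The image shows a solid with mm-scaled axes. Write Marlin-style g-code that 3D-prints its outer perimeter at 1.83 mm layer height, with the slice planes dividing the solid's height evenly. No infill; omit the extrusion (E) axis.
Reading the render: the shape is a wedge (ramp): 9 × 9 mm base, rising to 11 mm along the y=0 edge and sloping linearly to z=0 at y=9 (dimensions read to the nearest mm from the axis ticks). For the g-code, the solid's height is divided into equal slices at the stated Δz and each level perimeter traced with G1 moves after a G0 lift.

; perimeter-only toolpath
G21 ; units = mm
G90 ; absolute positioning
G28 ; home
; layer 1
G0 Z1.83
G0 X0.00 Y0.00
G1 X9.00 Y0.00
G1 X9.00 Y7.50
G1 X0.00 Y7.50
G1 X0.00 Y0.00
; layer 2
G0 Z3.67
G0 X0.00 Y0.00
G1 X9.00 Y0.00
G1 X9.00 Y6.00
G1 X0.00 Y6.00
G1 X0.00 Y0.00
; layer 3
G0 Z5.50
G0 X0.00 Y0.00
G1 X9.00 Y0.00
G1 X9.00 Y4.50
G1 X0.00 Y4.50
G1 X0.00 Y0.00
; layer 4
G0 Z7.33
G0 X0.00 Y0.00
G1 X9.00 Y0.00
G1 X9.00 Y3.00
G1 X0.00 Y3.00
G1 X0.00 Y0.00
; layer 5
G0 Z9.17
G0 X0.00 Y0.00
G1 X9.00 Y0.00
G1 X9.00 Y1.50
G1 X0.00 Y1.50
G1 X0.00 Y0.00
M2 ; end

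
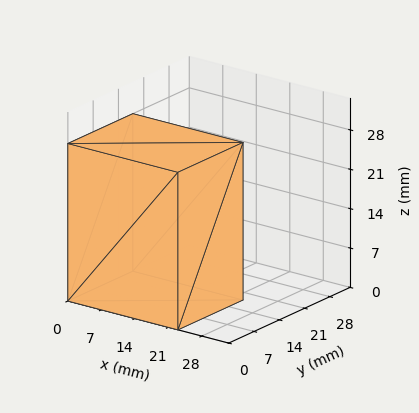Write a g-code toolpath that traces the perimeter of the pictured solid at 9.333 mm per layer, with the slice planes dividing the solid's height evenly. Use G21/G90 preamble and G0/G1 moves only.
Reading the render: the shape is a rectangular box, roughly 23 × 18 mm footprint and 28 mm tall (dimensions read to the nearest mm from the axis ticks). For the g-code, the solid's height is divided into equal slices at the stated Δz and each level perimeter traced with G1 moves after a G0 lift.

; perimeter-only toolpath
G21 ; units = mm
G90 ; absolute positioning
G28 ; home
; layer 1
G0 Z9.333
G0 X0.000 Y0.000
G1 X23.000 Y0.000
G1 X23.000 Y18.000
G1 X0.000 Y18.000
G1 X0.000 Y0.000
; layer 2
G0 Z18.667
G0 X0.000 Y0.000
G1 X23.000 Y0.000
G1 X23.000 Y18.000
G1 X0.000 Y18.000
G1 X0.000 Y0.000
; layer 3
G0 Z28.000
G0 X0.000 Y0.000
G1 X23.000 Y0.000
G1 X23.000 Y18.000
G1 X0.000 Y18.000
G1 X0.000 Y0.000
M2 ; end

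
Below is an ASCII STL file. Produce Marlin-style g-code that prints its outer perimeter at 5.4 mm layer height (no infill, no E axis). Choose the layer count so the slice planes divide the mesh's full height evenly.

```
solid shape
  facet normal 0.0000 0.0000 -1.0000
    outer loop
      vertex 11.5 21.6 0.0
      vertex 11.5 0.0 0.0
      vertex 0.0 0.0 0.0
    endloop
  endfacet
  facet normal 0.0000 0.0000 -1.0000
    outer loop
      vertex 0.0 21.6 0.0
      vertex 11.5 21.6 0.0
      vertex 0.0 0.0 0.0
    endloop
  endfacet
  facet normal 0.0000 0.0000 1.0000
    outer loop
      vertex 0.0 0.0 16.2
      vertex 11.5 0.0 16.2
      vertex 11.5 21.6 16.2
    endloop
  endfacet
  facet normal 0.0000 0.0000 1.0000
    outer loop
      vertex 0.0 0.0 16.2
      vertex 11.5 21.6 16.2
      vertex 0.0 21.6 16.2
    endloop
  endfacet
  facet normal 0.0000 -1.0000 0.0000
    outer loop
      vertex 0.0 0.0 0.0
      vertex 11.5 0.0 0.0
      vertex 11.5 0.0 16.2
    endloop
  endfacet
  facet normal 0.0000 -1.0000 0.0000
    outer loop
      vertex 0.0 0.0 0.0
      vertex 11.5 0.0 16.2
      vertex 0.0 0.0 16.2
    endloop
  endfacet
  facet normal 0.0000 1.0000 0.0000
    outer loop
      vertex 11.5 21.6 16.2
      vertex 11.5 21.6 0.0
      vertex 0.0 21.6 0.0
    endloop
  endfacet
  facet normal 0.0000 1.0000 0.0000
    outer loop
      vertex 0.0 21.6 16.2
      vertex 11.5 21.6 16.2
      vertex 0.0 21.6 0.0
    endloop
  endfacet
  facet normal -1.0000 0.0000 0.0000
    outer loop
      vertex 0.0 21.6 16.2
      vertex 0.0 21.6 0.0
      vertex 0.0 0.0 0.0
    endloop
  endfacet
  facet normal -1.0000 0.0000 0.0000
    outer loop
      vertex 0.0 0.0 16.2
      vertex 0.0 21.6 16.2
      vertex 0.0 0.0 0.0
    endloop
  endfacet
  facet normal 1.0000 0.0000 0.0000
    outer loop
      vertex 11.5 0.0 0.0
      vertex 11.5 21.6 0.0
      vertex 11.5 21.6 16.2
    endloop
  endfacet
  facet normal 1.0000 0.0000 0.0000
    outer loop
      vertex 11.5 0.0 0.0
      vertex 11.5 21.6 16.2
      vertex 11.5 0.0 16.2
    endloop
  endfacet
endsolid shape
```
; perimeter-only toolpath
G21 ; units = mm
G90 ; absolute positioning
G28 ; home
; layer 1
G0 Z5.4
G0 X0.0 Y0.0
G1 X11.5 Y0.0
G1 X11.5 Y21.6
G1 X0.0 Y21.6
G1 X0.0 Y0.0
; layer 2
G0 Z10.8
G0 X0.0 Y0.0
G1 X11.5 Y0.0
G1 X11.5 Y21.6
G1 X0.0 Y21.6
G1 X0.0 Y0.0
; layer 3
G0 Z16.2
G0 X0.0 Y0.0
G1 X11.5 Y0.0
G1 X11.5 Y21.6
G1 X0.0 Y21.6
G1 X0.0 Y0.0
M2 ; end

The solid is a rectangular box, roughly 11.5 × 21.6 mm footprint and 16.2 mm tall. Slicing at Δz = 5.4 mm — 3 equal slices spanning the solid's height, so layer i sits at z = i·h/3 — gives 3 non-empty perimeters. Each is a 4-segment closed polygon; G0 lifts to the layer z and rapids to the start vertex, then G1 traces the edges.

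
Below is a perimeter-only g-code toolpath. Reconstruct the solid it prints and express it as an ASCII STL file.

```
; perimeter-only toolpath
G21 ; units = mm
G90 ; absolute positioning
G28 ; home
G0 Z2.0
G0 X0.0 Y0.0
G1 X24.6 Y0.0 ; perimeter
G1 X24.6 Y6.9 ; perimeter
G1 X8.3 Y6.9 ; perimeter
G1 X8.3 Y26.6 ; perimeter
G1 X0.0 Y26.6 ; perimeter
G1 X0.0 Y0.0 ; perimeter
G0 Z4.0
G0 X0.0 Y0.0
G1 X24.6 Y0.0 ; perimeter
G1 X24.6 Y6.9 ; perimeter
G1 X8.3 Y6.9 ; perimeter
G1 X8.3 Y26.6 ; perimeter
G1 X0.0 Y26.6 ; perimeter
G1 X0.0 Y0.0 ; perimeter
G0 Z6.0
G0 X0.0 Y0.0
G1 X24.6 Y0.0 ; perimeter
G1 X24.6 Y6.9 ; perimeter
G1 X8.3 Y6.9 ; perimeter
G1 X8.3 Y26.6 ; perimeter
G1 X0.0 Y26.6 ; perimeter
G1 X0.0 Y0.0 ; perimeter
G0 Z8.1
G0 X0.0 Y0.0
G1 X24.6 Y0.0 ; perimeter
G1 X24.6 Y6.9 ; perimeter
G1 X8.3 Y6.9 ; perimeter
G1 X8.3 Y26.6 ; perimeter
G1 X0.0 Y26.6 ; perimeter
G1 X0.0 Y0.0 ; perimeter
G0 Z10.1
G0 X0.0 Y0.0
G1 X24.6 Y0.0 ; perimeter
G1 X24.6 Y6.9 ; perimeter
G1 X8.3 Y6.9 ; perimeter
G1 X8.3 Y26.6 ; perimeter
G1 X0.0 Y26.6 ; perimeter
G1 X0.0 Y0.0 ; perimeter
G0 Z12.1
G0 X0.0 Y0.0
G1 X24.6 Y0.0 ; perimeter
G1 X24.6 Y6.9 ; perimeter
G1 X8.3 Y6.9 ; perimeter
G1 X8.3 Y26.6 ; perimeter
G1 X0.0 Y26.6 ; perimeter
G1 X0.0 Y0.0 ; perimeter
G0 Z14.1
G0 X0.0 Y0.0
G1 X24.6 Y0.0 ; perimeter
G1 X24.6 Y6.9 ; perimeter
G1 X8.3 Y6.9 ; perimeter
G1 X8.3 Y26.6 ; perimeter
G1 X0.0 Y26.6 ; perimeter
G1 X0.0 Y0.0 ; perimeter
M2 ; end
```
solid part
  facet normal 0.0000 0.0000 -1.0000
    outer loop
      vertex 24.6 6.9 0.0
      vertex 24.6 0.0 0.0
      vertex 0.0 0.0 0.0
    endloop
  endfacet
  facet normal 0.0000 0.0000 -1.0000
    outer loop
      vertex 8.3 6.9 0.0
      vertex 24.6 6.9 0.0
      vertex 0.0 0.0 0.0
    endloop
  endfacet
  facet normal 0.0000 0.0000 -1.0000
    outer loop
      vertex 8.3 26.6 0.0
      vertex 8.3 6.9 0.0
      vertex 0.0 0.0 0.0
    endloop
  endfacet
  facet normal 0.0000 0.0000 -1.0000
    outer loop
      vertex 0.0 26.6 0.0
      vertex 8.3 26.6 0.0
      vertex 0.0 0.0 0.0
    endloop
  endfacet
  facet normal 0.0000 0.0000 1.0000
    outer loop
      vertex 0.0 0.0 14.1
      vertex 24.6 0.0 14.1
      vertex 24.6 6.9 14.1
    endloop
  endfacet
  facet normal 0.0000 0.0000 1.0000
    outer loop
      vertex 0.0 0.0 14.1
      vertex 24.6 6.9 14.1
      vertex 8.3 6.9 14.1
    endloop
  endfacet
  facet normal 0.0000 0.0000 1.0000
    outer loop
      vertex 0.0 0.0 14.1
      vertex 8.3 6.9 14.1
      vertex 8.3 26.6 14.1
    endloop
  endfacet
  facet normal 0.0000 0.0000 1.0000
    outer loop
      vertex 0.0 0.0 14.1
      vertex 8.3 26.6 14.1
      vertex 0.0 26.6 14.1
    endloop
  endfacet
  facet normal 0.0000 -1.0000 0.0000
    outer loop
      vertex 0.0 0.0 0.0
      vertex 24.6 0.0 0.0
      vertex 24.6 0.0 14.1
    endloop
  endfacet
  facet normal 0.0000 -1.0000 0.0000
    outer loop
      vertex 0.0 0.0 0.0
      vertex 24.6 0.0 14.1
      vertex 0.0 0.0 14.1
    endloop
  endfacet
  facet normal 1.0000 0.0000 0.0000
    outer loop
      vertex 24.6 0.0 0.0
      vertex 24.6 6.9 0.0
      vertex 24.6 6.9 14.1
    endloop
  endfacet
  facet normal 1.0000 0.0000 0.0000
    outer loop
      vertex 24.6 0.0 0.0
      vertex 24.6 6.9 14.1
      vertex 24.6 0.0 14.1
    endloop
  endfacet
  facet normal 0.0000 1.0000 0.0000
    outer loop
      vertex 24.6 6.9 0.0
      vertex 8.3 6.9 0.0
      vertex 8.3 6.9 14.1
    endloop
  endfacet
  facet normal 0.0000 1.0000 0.0000
    outer loop
      vertex 24.6 6.9 0.0
      vertex 8.3 6.9 14.1
      vertex 24.6 6.9 14.1
    endloop
  endfacet
  facet normal 1.0000 0.0000 0.0000
    outer loop
      vertex 8.3 6.9 0.0
      vertex 8.3 26.6 0.0
      vertex 8.3 26.6 14.1
    endloop
  endfacet
  facet normal 1.0000 0.0000 0.0000
    outer loop
      vertex 8.3 6.9 0.0
      vertex 8.3 26.6 14.1
      vertex 8.3 6.9 14.1
    endloop
  endfacet
  facet normal 0.0000 1.0000 0.0000
    outer loop
      vertex 8.3 26.6 0.0
      vertex 0.0 26.6 0.0
      vertex 0.0 26.6 14.1
    endloop
  endfacet
  facet normal 0.0000 1.0000 0.0000
    outer loop
      vertex 8.3 26.6 0.0
      vertex 0.0 26.6 14.1
      vertex 8.3 26.6 14.1
    endloop
  endfacet
  facet normal -1.0000 0.0000 0.0000
    outer loop
      vertex 0.0 26.6 0.0
      vertex 0.0 0.0 0.0
      vertex 0.0 0.0 14.1
    endloop
  endfacet
  facet normal -1.0000 0.0000 0.0000
    outer loop
      vertex 0.0 26.6 0.0
      vertex 0.0 0.0 14.1
      vertex 0.0 26.6 14.1
    endloop
  endfacet
endsolid part

The G0 Z moves step by Δz≈2.0 mm. Every layer's G1 loop is the same polygon, so the solid is a straight extrusion of it from z=0 to z≈14.1. Closing with flat bottom and top caps and triangulating gives 20 facets — an L-shaped prism: outer 24.6 × 26.6 mm, arm thicknesses ≈ 6.9 mm (horizontal) and 8.3 mm (vertical), extruded 14.1 mm in z.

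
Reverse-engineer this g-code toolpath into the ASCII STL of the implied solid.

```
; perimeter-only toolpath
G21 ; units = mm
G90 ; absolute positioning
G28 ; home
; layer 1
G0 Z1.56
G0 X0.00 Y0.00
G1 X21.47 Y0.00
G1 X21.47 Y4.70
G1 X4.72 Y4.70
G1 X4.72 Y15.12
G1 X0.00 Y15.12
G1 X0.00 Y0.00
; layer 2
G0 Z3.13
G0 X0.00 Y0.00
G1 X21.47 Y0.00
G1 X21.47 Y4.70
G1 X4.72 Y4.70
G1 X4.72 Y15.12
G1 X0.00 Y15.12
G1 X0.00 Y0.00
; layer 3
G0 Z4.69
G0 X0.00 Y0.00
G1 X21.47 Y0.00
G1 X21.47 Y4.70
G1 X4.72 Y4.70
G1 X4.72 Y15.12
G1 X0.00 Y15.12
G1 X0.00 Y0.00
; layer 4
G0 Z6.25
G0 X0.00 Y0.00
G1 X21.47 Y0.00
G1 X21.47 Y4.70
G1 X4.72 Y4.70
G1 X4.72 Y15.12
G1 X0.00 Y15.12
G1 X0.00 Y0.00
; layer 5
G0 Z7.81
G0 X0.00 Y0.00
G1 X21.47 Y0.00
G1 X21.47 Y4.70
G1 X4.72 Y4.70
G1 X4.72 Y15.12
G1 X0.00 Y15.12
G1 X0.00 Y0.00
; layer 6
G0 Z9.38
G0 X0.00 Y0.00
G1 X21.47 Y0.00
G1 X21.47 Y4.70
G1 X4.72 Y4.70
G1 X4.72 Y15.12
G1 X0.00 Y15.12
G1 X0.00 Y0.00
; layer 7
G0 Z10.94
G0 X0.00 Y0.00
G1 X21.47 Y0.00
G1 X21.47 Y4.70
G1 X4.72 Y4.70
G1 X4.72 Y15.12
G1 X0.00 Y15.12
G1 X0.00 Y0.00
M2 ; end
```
solid part
  facet normal 0.0000 0.0000 -1.0000
    outer loop
      vertex 21.47 4.70 0.00
      vertex 21.47 0.00 0.00
      vertex 0.00 0.00 0.00
    endloop
  endfacet
  facet normal 0.0000 0.0000 -1.0000
    outer loop
      vertex 4.72 4.70 0.00
      vertex 21.47 4.70 0.00
      vertex 0.00 0.00 0.00
    endloop
  endfacet
  facet normal 0.0000 0.0000 -1.0000
    outer loop
      vertex 4.72 15.12 0.00
      vertex 4.72 4.70 0.00
      vertex 0.00 0.00 0.00
    endloop
  endfacet
  facet normal 0.0000 0.0000 -1.0000
    outer loop
      vertex 0.00 15.12 0.00
      vertex 4.72 15.12 0.00
      vertex 0.00 0.00 0.00
    endloop
  endfacet
  facet normal 0.0000 0.0000 1.0000
    outer loop
      vertex 0.00 0.00 10.94
      vertex 21.47 0.00 10.94
      vertex 21.47 4.70 10.94
    endloop
  endfacet
  facet normal 0.0000 0.0000 1.0000
    outer loop
      vertex 0.00 0.00 10.94
      vertex 21.47 4.70 10.94
      vertex 4.72 4.70 10.94
    endloop
  endfacet
  facet normal 0.0000 0.0000 1.0000
    outer loop
      vertex 0.00 0.00 10.94
      vertex 4.72 4.70 10.94
      vertex 4.72 15.12 10.94
    endloop
  endfacet
  facet normal 0.0000 0.0000 1.0000
    outer loop
      vertex 0.00 0.00 10.94
      vertex 4.72 15.12 10.94
      vertex 0.00 15.12 10.94
    endloop
  endfacet
  facet normal 0.0000 -1.0000 0.0000
    outer loop
      vertex 0.00 0.00 0.00
      vertex 21.47 0.00 0.00
      vertex 21.47 0.00 10.94
    endloop
  endfacet
  facet normal 0.0000 -1.0000 0.0000
    outer loop
      vertex 0.00 0.00 0.00
      vertex 21.47 0.00 10.94
      vertex 0.00 0.00 10.94
    endloop
  endfacet
  facet normal 1.0000 0.0000 0.0000
    outer loop
      vertex 21.47 0.00 0.00
      vertex 21.47 4.70 0.00
      vertex 21.47 4.70 10.94
    endloop
  endfacet
  facet normal 1.0000 0.0000 0.0000
    outer loop
      vertex 21.47 0.00 0.00
      vertex 21.47 4.70 10.94
      vertex 21.47 0.00 10.94
    endloop
  endfacet
  facet normal 0.0000 1.0000 0.0000
    outer loop
      vertex 21.47 4.70 0.00
      vertex 4.72 4.70 0.00
      vertex 4.72 4.70 10.94
    endloop
  endfacet
  facet normal 0.0000 1.0000 0.0000
    outer loop
      vertex 21.47 4.70 0.00
      vertex 4.72 4.70 10.94
      vertex 21.47 4.70 10.94
    endloop
  endfacet
  facet normal 1.0000 0.0000 0.0000
    outer loop
      vertex 4.72 4.70 0.00
      vertex 4.72 15.12 0.00
      vertex 4.72 15.12 10.94
    endloop
  endfacet
  facet normal 1.0000 0.0000 0.0000
    outer loop
      vertex 4.72 4.70 0.00
      vertex 4.72 15.12 10.94
      vertex 4.72 4.70 10.94
    endloop
  endfacet
  facet normal 0.0000 1.0000 0.0000
    outer loop
      vertex 4.72 15.12 0.00
      vertex 0.00 15.12 0.00
      vertex 0.00 15.12 10.94
    endloop
  endfacet
  facet normal 0.0000 1.0000 0.0000
    outer loop
      vertex 4.72 15.12 0.00
      vertex 0.00 15.12 10.94
      vertex 4.72 15.12 10.94
    endloop
  endfacet
  facet normal -1.0000 0.0000 0.0000
    outer loop
      vertex 0.00 15.12 0.00
      vertex 0.00 0.00 0.00
      vertex 0.00 0.00 10.94
    endloop
  endfacet
  facet normal -1.0000 0.0000 0.0000
    outer loop
      vertex 0.00 15.12 0.00
      vertex 0.00 0.00 10.94
      vertex 0.00 15.12 10.94
    endloop
  endfacet
endsolid part

The G0 Z moves step by Δz≈1.56 mm. Every layer's G1 loop is the same polygon, so the solid is a straight extrusion of it from z=0 to z≈10.9. Closing with flat bottom and top caps and triangulating gives 20 facets — an L-shaped prism: outer 21.5 × 15.1 mm, arm thicknesses ≈ 4.7 mm (horizontal) and 4.72 mm (vertical), extruded 10.9 mm in z.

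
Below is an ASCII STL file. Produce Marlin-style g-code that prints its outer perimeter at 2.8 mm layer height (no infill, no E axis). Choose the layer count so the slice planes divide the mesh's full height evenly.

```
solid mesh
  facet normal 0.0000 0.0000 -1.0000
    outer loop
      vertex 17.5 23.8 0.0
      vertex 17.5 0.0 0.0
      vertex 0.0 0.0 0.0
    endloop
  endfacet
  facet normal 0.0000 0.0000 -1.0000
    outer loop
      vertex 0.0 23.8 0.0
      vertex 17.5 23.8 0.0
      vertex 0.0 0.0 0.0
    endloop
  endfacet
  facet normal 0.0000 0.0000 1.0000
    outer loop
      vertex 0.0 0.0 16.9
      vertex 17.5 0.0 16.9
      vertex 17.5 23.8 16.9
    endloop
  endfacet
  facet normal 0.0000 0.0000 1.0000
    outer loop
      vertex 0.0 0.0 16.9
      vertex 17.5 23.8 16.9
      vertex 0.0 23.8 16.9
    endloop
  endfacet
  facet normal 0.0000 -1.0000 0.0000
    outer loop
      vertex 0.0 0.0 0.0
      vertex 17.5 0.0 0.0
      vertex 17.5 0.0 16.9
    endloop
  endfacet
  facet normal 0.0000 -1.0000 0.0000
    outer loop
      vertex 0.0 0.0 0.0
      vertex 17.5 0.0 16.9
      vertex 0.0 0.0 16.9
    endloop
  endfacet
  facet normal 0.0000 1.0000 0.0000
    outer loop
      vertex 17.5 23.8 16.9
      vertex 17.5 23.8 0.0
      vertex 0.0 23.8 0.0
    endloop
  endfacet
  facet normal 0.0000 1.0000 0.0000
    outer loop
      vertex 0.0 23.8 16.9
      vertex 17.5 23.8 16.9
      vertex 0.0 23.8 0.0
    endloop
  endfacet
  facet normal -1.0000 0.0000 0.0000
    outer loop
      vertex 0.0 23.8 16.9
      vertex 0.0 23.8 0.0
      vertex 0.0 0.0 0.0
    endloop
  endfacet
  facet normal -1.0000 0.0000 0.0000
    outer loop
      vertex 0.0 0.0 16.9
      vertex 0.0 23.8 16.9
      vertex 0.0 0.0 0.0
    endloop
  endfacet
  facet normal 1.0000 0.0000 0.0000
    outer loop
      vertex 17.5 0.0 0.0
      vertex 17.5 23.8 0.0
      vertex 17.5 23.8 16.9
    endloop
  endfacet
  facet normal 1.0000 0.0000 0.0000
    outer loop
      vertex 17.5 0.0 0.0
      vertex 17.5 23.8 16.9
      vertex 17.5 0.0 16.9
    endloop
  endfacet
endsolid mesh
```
; perimeter-only toolpath
G21 ; units = mm
G90 ; absolute positioning
G28 ; home
; layer 1
G0 Z2.8
G0 X0.0 Y0.0
G1 X17.5 Y0.0
G1 X17.5 Y23.8
G1 X0.0 Y23.8
G1 X0.0 Y0.0
; layer 2
G0 Z5.6
G0 X0.0 Y0.0
G1 X17.5 Y0.0
G1 X17.5 Y23.8
G1 X0.0 Y23.8
G1 X0.0 Y0.0
; layer 3
G0 Z8.4
G0 X0.0 Y0.0
G1 X17.5 Y0.0
G1 X17.5 Y23.8
G1 X0.0 Y23.8
G1 X0.0 Y0.0
; layer 4
G0 Z11.3
G0 X0.0 Y0.0
G1 X17.5 Y0.0
G1 X17.5 Y23.8
G1 X0.0 Y23.8
G1 X0.0 Y0.0
; layer 5
G0 Z14.1
G0 X0.0 Y0.0
G1 X17.5 Y0.0
G1 X17.5 Y23.8
G1 X0.0 Y23.8
G1 X0.0 Y0.0
; layer 6
G0 Z16.9
G0 X0.0 Y0.0
G1 X17.5 Y0.0
G1 X17.5 Y23.8
G1 X0.0 Y23.8
G1 X0.0 Y0.0
M2 ; end

The solid is a rectangular box, roughly 17.5 × 23.8 mm footprint and 16.9 mm tall. Slicing at Δz = 2.8 mm — 6 equal slices spanning the solid's height, so layer i sits at z = i·h/6 — gives 6 non-empty perimeters. Each is a 4-segment closed polygon; G0 lifts to the layer z and rapids to the start vertex, then G1 traces the edges.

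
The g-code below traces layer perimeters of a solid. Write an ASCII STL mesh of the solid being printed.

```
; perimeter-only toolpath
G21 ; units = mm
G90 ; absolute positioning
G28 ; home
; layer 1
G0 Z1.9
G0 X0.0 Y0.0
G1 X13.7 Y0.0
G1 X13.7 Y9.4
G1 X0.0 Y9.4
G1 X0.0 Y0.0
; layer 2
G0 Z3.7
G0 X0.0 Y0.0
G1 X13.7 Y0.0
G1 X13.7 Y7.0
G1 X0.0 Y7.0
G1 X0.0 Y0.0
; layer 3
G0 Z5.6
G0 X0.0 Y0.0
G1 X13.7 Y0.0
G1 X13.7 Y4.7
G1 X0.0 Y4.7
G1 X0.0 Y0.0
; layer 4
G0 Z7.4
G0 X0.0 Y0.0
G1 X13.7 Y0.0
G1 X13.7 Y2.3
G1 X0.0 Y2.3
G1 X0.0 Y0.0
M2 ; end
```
solid part
  facet normal 0.0000 0.0000 -1.0000
    outer loop
      vertex 13.7 11.7 0.0
      vertex 13.7 0.0 0.0
      vertex 0.0 0.0 0.0
    endloop
  endfacet
  facet normal 0.0000 0.0000 -1.0000
    outer loop
      vertex 0.0 11.7 0.0
      vertex 13.7 11.7 0.0
      vertex 0.0 0.0 0.0
    endloop
  endfacet
  facet normal 0.0000 -1.0000 0.0000
    outer loop
      vertex 0.0 0.0 0.0
      vertex 13.7 0.0 0.0
      vertex 13.7 0.0 9.3
    endloop
  endfacet
  facet normal 0.0000 -1.0000 0.0000
    outer loop
      vertex 0.0 0.0 0.0
      vertex 13.7 0.0 9.3
      vertex 0.0 0.0 9.3
    endloop
  endfacet
  facet normal 0.0000 0.6222 0.7828
    outer loop
      vertex 0.0 0.0 9.3
      vertex 13.7 0.0 9.3
      vertex 13.7 11.7 0.0
    endloop
  endfacet
  facet normal 0.0000 0.6222 0.7828
    outer loop
      vertex 0.0 0.0 9.3
      vertex 13.7 11.7 0.0
      vertex 0.0 11.7 0.0
    endloop
  endfacet
  facet normal -1.0000 0.0000 0.0000
    outer loop
      vertex 0.0 0.0 9.3
      vertex 0.0 11.7 0.0
      vertex 0.0 0.0 0.0
    endloop
  endfacet
  facet normal 1.0000 0.0000 0.0000
    outer loop
      vertex 13.7 0.0 0.0
      vertex 13.7 11.7 0.0
      vertex 13.7 0.0 9.3
    endloop
  endfacet
endsolid part

The G0 Z moves step by Δz≈1.9 mm. The G1 loops shrink linearly with z, so the solid tapers from its base footprint up to z≈9.3. Closing with a flat bottom cap and the tapered top and triangulating gives 8 facets — a wedge (ramp): 13.7 × 11.7 mm base, rising to 9.3 mm along the y=0 edge and sloping linearly to z=0 at y=11.7.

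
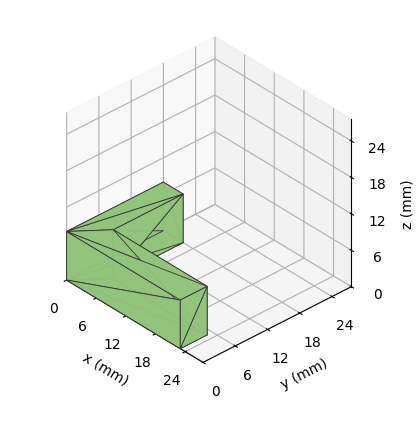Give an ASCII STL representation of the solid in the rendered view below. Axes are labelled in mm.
Reading the render: the shape is an L-shaped prism: outer 23 × 18 mm, arm thicknesses ≈ 5 mm (horizontal) and 4 mm (vertical), extruded 8 mm in z (dimensions read to the nearest mm from the axis ticks). For the STL, each face is triangulated and given an outward normal.

solid part
  facet normal 0.0000 0.0000 -1.0000
    outer loop
      vertex 23.000 5.000 0.000
      vertex 23.000 0.000 0.000
      vertex 0.000 0.000 0.000
    endloop
  endfacet
  facet normal 0.0000 0.0000 -1.0000
    outer loop
      vertex 4.000 5.000 0.000
      vertex 23.000 5.000 0.000
      vertex 0.000 0.000 0.000
    endloop
  endfacet
  facet normal 0.0000 0.0000 -1.0000
    outer loop
      vertex 4.000 18.000 0.000
      vertex 4.000 5.000 0.000
      vertex 0.000 0.000 0.000
    endloop
  endfacet
  facet normal 0.0000 0.0000 -1.0000
    outer loop
      vertex 0.000 18.000 0.000
      vertex 4.000 18.000 0.000
      vertex 0.000 0.000 0.000
    endloop
  endfacet
  facet normal 0.0000 0.0000 1.0000
    outer loop
      vertex 0.000 0.000 8.000
      vertex 23.000 0.000 8.000
      vertex 23.000 5.000 8.000
    endloop
  endfacet
  facet normal 0.0000 0.0000 1.0000
    outer loop
      vertex 0.000 0.000 8.000
      vertex 23.000 5.000 8.000
      vertex 4.000 5.000 8.000
    endloop
  endfacet
  facet normal 0.0000 0.0000 1.0000
    outer loop
      vertex 0.000 0.000 8.000
      vertex 4.000 5.000 8.000
      vertex 4.000 18.000 8.000
    endloop
  endfacet
  facet normal 0.0000 0.0000 1.0000
    outer loop
      vertex 0.000 0.000 8.000
      vertex 4.000 18.000 8.000
      vertex 0.000 18.000 8.000
    endloop
  endfacet
  facet normal 0.0000 -1.0000 0.0000
    outer loop
      vertex 0.000 0.000 0.000
      vertex 23.000 0.000 0.000
      vertex 23.000 0.000 8.000
    endloop
  endfacet
  facet normal 0.0000 -1.0000 0.0000
    outer loop
      vertex 0.000 0.000 0.000
      vertex 23.000 0.000 8.000
      vertex 0.000 0.000 8.000
    endloop
  endfacet
  facet normal 1.0000 0.0000 0.0000
    outer loop
      vertex 23.000 0.000 0.000
      vertex 23.000 5.000 0.000
      vertex 23.000 5.000 8.000
    endloop
  endfacet
  facet normal 1.0000 0.0000 0.0000
    outer loop
      vertex 23.000 0.000 0.000
      vertex 23.000 5.000 8.000
      vertex 23.000 0.000 8.000
    endloop
  endfacet
  facet normal 0.0000 1.0000 0.0000
    outer loop
      vertex 23.000 5.000 0.000
      vertex 4.000 5.000 0.000
      vertex 4.000 5.000 8.000
    endloop
  endfacet
  facet normal 0.0000 1.0000 0.0000
    outer loop
      vertex 23.000 5.000 0.000
      vertex 4.000 5.000 8.000
      vertex 23.000 5.000 8.000
    endloop
  endfacet
  facet normal 1.0000 0.0000 0.0000
    outer loop
      vertex 4.000 5.000 0.000
      vertex 4.000 18.000 0.000
      vertex 4.000 18.000 8.000
    endloop
  endfacet
  facet normal 1.0000 0.0000 0.0000
    outer loop
      vertex 4.000 5.000 0.000
      vertex 4.000 18.000 8.000
      vertex 4.000 5.000 8.000
    endloop
  endfacet
  facet normal 0.0000 1.0000 0.0000
    outer loop
      vertex 4.000 18.000 0.000
      vertex 0.000 18.000 0.000
      vertex 0.000 18.000 8.000
    endloop
  endfacet
  facet normal 0.0000 1.0000 0.0000
    outer loop
      vertex 4.000 18.000 0.000
      vertex 0.000 18.000 8.000
      vertex 4.000 18.000 8.000
    endloop
  endfacet
  facet normal -1.0000 0.0000 0.0000
    outer loop
      vertex 0.000 18.000 0.000
      vertex 0.000 0.000 0.000
      vertex 0.000 0.000 8.000
    endloop
  endfacet
  facet normal -1.0000 0.0000 0.0000
    outer loop
      vertex 0.000 18.000 0.000
      vertex 0.000 0.000 8.000
      vertex 0.000 18.000 8.000
    endloop
  endfacet
endsolid part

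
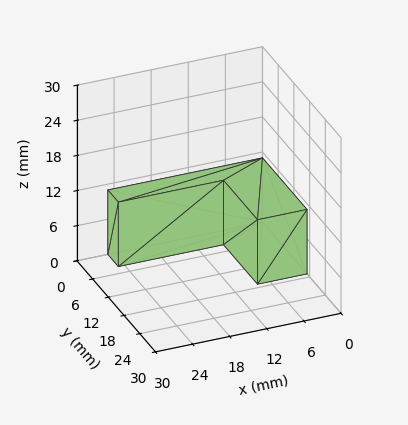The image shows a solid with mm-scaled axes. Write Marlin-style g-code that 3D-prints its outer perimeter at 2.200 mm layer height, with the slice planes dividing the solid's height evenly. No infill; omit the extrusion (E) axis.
Reading the render: the shape is an L-shaped prism: outer 25 × 17 mm, arm thicknesses ≈ 4 mm (horizontal) and 8 mm (vertical), extruded 11 mm in z (dimensions read to the nearest mm from the axis ticks). For the g-code, the solid's height is divided into equal slices at the stated Δz and each level perimeter traced with G1 moves after a G0 lift.

; perimeter-only toolpath
G21 ; units = mm
G90 ; absolute positioning
G28 ; home
; layer 1
G0 Z2.200
G0 X0.000 Y0.000
G1 X25.000 Y0.000
G1 X25.000 Y4.000
G1 X8.000 Y4.000
G1 X8.000 Y17.000
G1 X0.000 Y17.000
G1 X0.000 Y0.000
; layer 2
G0 Z4.400
G0 X0.000 Y0.000
G1 X25.000 Y0.000
G1 X25.000 Y4.000
G1 X8.000 Y4.000
G1 X8.000 Y17.000
G1 X0.000 Y17.000
G1 X0.000 Y0.000
; layer 3
G0 Z6.600
G0 X0.000 Y0.000
G1 X25.000 Y0.000
G1 X25.000 Y4.000
G1 X8.000 Y4.000
G1 X8.000 Y17.000
G1 X0.000 Y17.000
G1 X0.000 Y0.000
; layer 4
G0 Z8.800
G0 X0.000 Y0.000
G1 X25.000 Y0.000
G1 X25.000 Y4.000
G1 X8.000 Y4.000
G1 X8.000 Y17.000
G1 X0.000 Y17.000
G1 X0.000 Y0.000
; layer 5
G0 Z11.000
G0 X0.000 Y0.000
G1 X25.000 Y0.000
G1 X25.000 Y4.000
G1 X8.000 Y4.000
G1 X8.000 Y17.000
G1 X0.000 Y17.000
G1 X0.000 Y0.000
M2 ; end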